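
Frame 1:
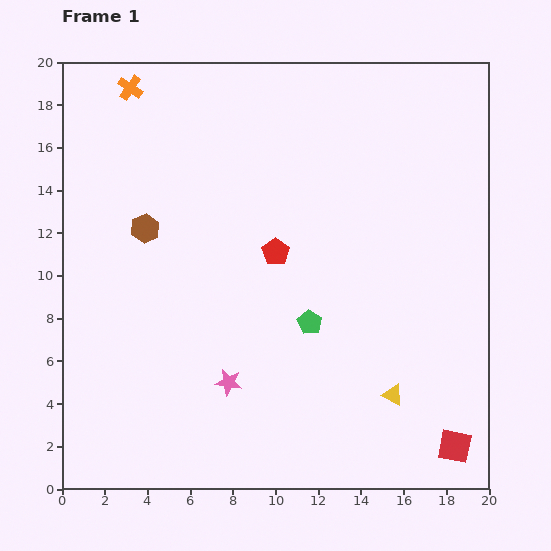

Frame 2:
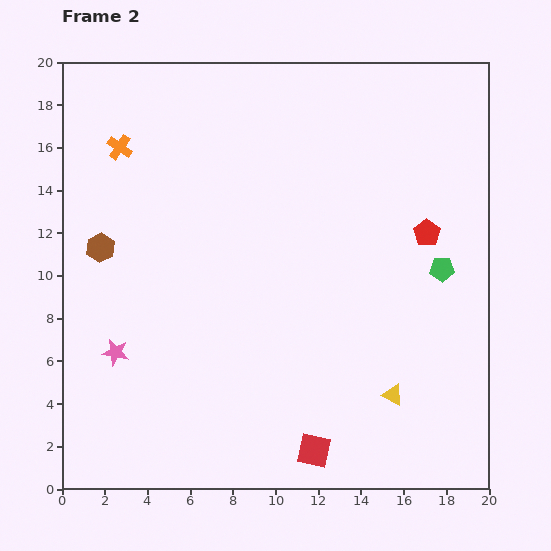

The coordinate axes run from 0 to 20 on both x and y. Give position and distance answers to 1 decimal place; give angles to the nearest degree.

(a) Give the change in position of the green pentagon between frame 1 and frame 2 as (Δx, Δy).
(6.2, 2.5)

The green pentagon was at (11.6, 7.8) in frame 1 and (17.8, 10.3) in frame 2.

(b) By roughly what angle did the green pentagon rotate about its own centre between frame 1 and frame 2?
31° counter-clockwise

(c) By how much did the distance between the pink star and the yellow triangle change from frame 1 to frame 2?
+5.5

Distance in frame 1: 7.7. Distance in frame 2: 13.2.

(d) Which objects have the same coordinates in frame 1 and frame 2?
the yellow triangle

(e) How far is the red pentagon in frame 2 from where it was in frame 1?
7.2

The red pentagon moved from (10.0, 11.1) to (17.1, 12.0), a distance of √(7.1² + 0.9²) ≈ 7.2.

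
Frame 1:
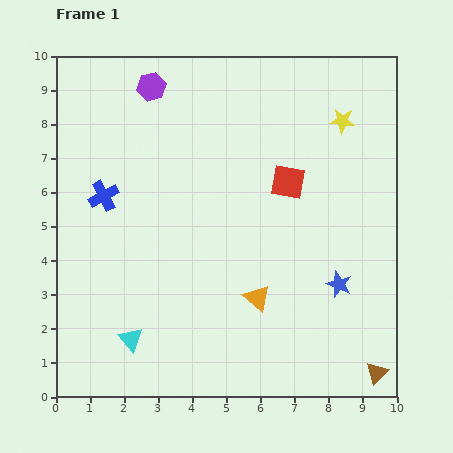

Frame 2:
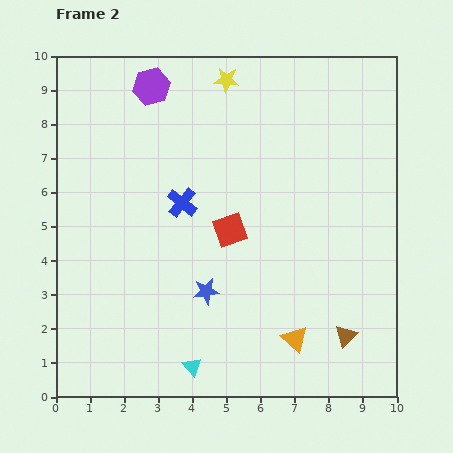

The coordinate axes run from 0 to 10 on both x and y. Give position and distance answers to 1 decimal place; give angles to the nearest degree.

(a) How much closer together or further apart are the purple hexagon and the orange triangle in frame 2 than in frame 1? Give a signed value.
+1.6

Distance in frame 1: 6.9. Distance in frame 2: 8.5.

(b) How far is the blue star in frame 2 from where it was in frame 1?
3.9

The blue star moved from (8.3, 3.3) to (4.4, 3.1), a distance of √(3.9² + 0.2²) ≈ 3.9.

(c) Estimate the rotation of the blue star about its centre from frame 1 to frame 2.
29° counter-clockwise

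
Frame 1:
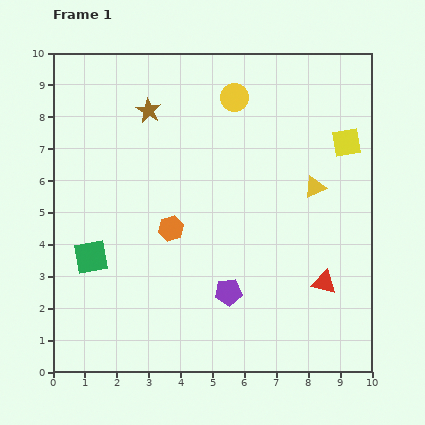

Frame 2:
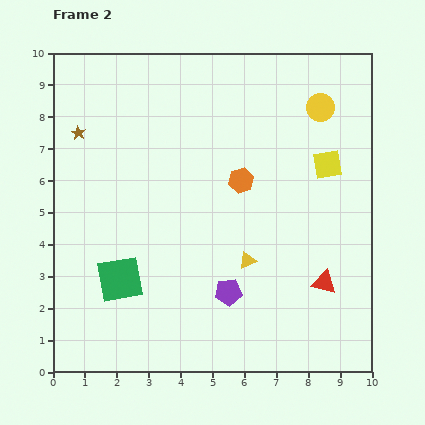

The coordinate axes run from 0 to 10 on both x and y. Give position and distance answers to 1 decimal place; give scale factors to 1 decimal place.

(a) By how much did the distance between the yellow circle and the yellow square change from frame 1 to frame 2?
-2.0

Distance in frame 1: 3.8. Distance in frame 2: 1.8.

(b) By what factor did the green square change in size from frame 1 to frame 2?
1.4×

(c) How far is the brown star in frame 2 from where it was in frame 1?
2.3

The brown star moved from (3.0, 8.2) to (0.8, 7.5), a distance of √(2.2² + 0.7²) ≈ 2.3.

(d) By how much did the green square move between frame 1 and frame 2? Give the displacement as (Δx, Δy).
(0.9, -0.7)

The green square was at (1.2, 3.6) in frame 1 and (2.1, 2.9) in frame 2.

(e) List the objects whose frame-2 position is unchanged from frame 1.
the purple pentagon, the red triangle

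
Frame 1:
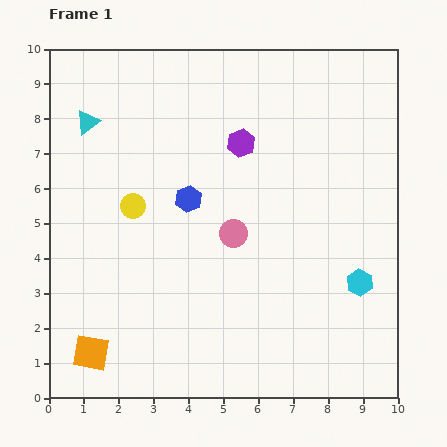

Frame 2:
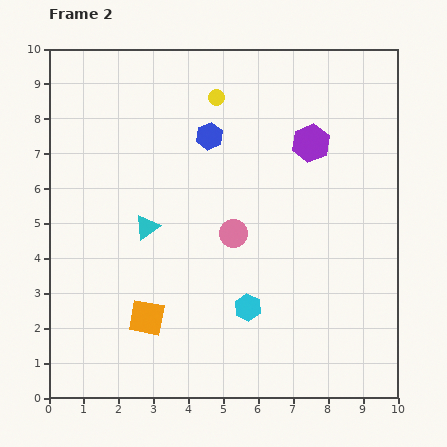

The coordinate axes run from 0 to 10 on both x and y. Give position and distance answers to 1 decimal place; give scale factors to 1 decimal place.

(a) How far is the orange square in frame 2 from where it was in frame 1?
1.9

The orange square moved from (1.2, 1.3) to (2.8, 2.3), a distance of √(1.6² + 1.0²) ≈ 1.9.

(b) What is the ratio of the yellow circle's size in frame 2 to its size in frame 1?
0.6×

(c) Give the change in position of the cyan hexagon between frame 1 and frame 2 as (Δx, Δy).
(-3.2, -0.7)

The cyan hexagon was at (8.9, 3.3) in frame 1 and (5.7, 2.6) in frame 2.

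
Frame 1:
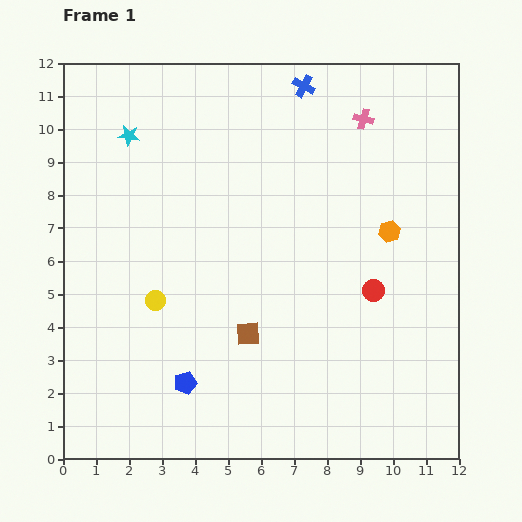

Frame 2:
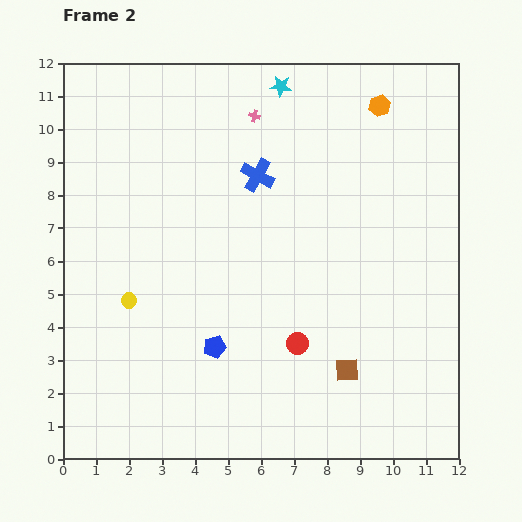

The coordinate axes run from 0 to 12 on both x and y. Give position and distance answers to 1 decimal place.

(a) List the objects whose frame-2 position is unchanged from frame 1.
none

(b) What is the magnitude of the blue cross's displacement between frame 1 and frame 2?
3.0

The blue cross moved from (7.3, 11.3) to (5.9, 8.6), a distance of √(1.4² + 2.7²) ≈ 3.0.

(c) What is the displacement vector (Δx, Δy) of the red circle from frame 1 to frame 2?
(-2.3, -1.6)

The red circle was at (9.4, 5.1) in frame 1 and (7.1, 3.5) in frame 2.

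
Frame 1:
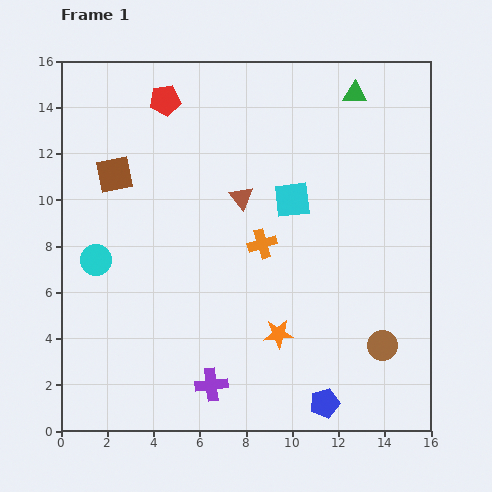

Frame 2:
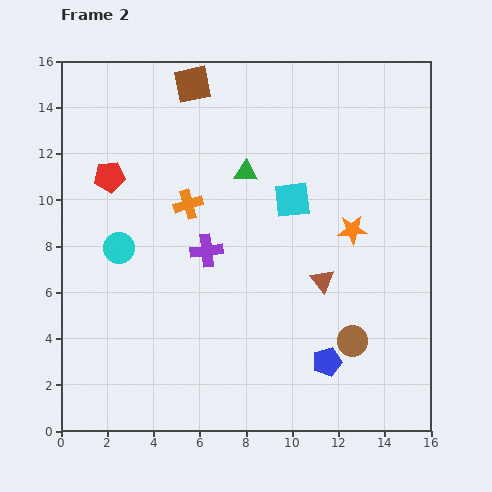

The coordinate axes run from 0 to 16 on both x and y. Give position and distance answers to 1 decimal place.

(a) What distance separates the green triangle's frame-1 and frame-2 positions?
5.8

The green triangle moved from (12.7, 14.6) to (8.0, 11.2), a distance of √(4.7² + 3.4²) ≈ 5.8.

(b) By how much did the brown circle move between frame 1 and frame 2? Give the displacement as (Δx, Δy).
(-1.3, 0.2)

The brown circle was at (13.9, 3.7) in frame 1 and (12.6, 3.9) in frame 2.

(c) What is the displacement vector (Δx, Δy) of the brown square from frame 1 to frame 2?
(3.4, 3.9)

The brown square was at (2.3, 11.1) in frame 1 and (5.7, 15.0) in frame 2.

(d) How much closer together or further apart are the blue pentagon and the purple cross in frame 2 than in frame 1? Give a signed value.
+2.1

Distance in frame 1: 5.0. Distance in frame 2: 7.1.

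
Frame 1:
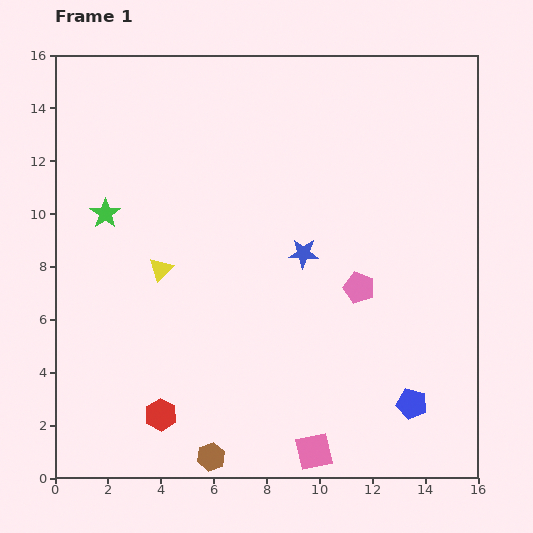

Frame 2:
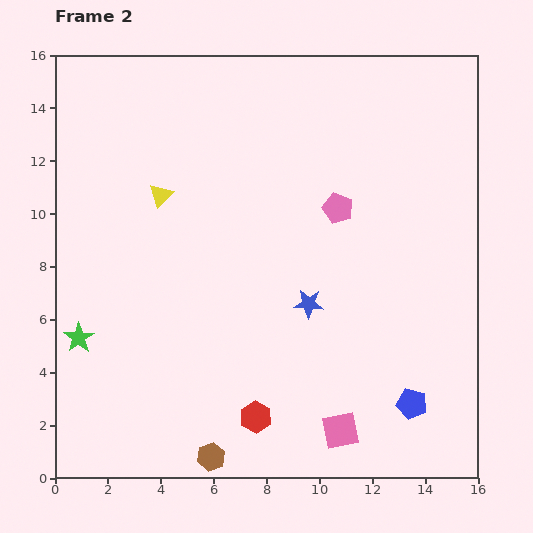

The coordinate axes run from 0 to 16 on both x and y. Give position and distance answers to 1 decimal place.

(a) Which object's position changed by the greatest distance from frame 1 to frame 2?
the green star

(moved 4.8; next 3.6)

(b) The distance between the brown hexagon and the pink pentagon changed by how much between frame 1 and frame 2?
+2.1

Distance in frame 1: 8.5. Distance in frame 2: 10.6.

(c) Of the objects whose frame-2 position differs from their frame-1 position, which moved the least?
the pink square

(moved 1.3)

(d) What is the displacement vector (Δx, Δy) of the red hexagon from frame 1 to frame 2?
(3.6, -0.1)

The red hexagon was at (4.0, 2.4) in frame 1 and (7.6, 2.3) in frame 2.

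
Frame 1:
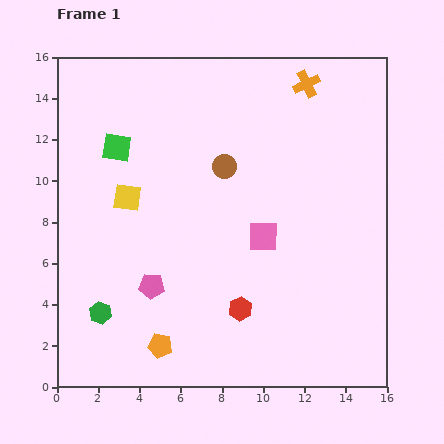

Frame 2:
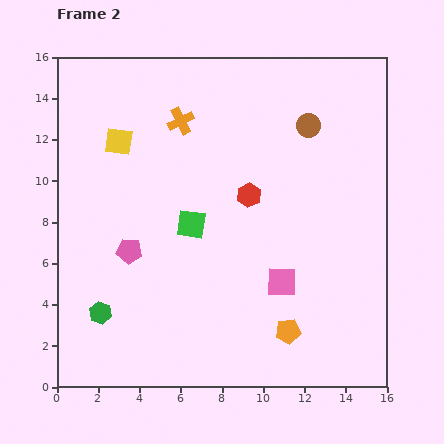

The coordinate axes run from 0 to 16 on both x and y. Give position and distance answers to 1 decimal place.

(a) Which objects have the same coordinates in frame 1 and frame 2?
the green hexagon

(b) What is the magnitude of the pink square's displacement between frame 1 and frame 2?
2.4

The pink square moved from (10.0, 7.3) to (10.9, 5.1), a distance of √(0.9² + 2.2²) ≈ 2.4.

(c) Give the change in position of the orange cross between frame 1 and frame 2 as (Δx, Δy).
(-6.1, -1.8)

The orange cross was at (12.1, 14.7) in frame 1 and (6.0, 12.9) in frame 2.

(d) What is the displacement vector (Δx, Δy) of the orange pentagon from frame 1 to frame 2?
(6.2, 0.7)

The orange pentagon was at (5.0, 2.0) in frame 1 and (11.2, 2.7) in frame 2.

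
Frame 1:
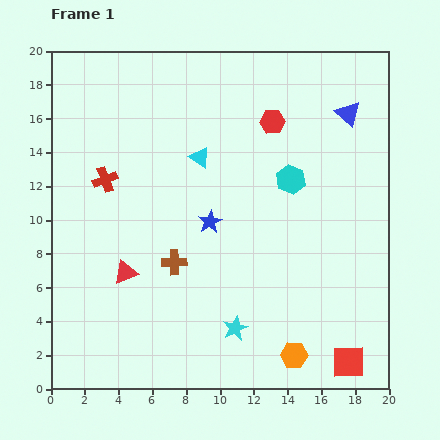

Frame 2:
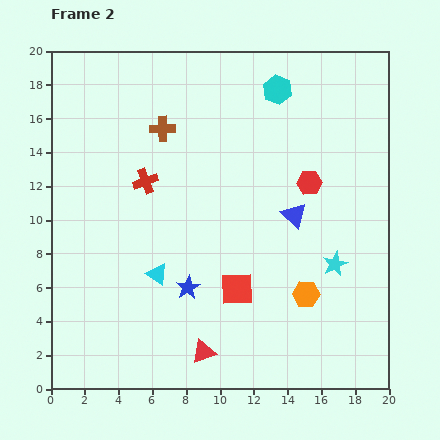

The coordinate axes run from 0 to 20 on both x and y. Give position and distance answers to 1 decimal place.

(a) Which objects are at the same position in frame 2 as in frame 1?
none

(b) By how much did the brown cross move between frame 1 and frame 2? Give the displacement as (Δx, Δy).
(-0.7, 7.9)

The brown cross was at (7.3, 7.5) in frame 1 and (6.6, 15.4) in frame 2.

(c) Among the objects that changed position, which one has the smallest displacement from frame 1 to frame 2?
the red cross

(moved 2.4)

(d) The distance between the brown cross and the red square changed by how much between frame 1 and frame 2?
-1.4

Distance in frame 1: 11.9. Distance in frame 2: 10.5.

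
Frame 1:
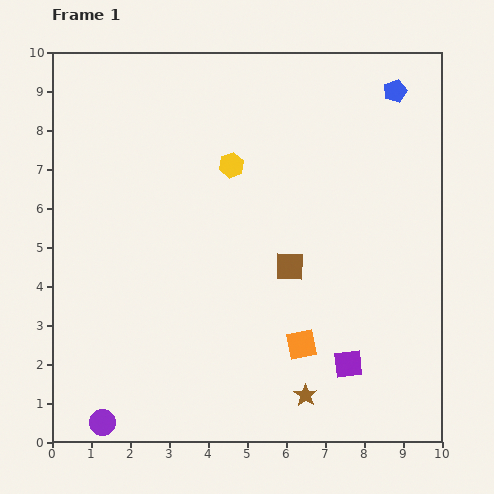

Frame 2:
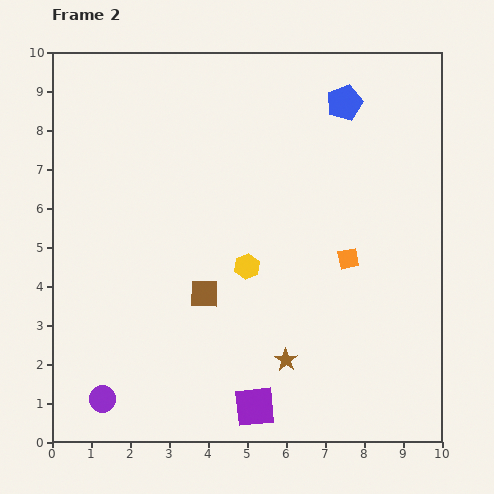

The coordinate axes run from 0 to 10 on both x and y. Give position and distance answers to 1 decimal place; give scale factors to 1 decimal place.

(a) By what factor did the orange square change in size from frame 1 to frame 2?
0.7×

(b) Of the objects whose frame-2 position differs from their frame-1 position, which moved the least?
the purple circle

(moved 0.6)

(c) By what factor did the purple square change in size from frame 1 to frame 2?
1.4×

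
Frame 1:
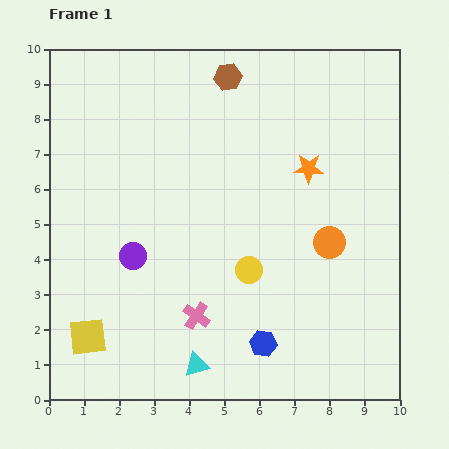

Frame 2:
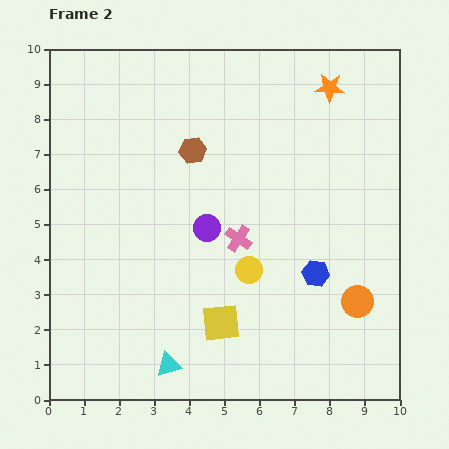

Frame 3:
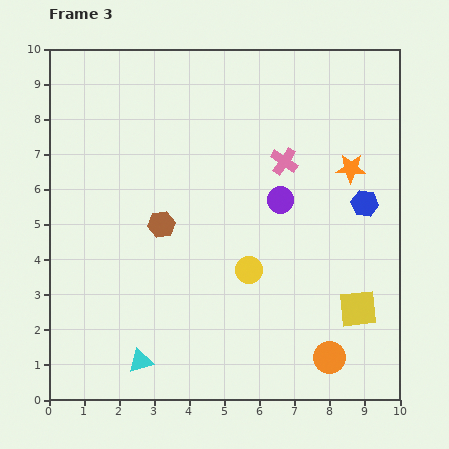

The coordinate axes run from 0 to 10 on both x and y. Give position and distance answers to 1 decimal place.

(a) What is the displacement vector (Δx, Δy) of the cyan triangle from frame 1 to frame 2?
(-0.8, 0.0)

The cyan triangle was at (4.2, 1.0) in frame 1 and (3.4, 1.0) in frame 2.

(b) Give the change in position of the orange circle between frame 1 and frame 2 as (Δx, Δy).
(0.8, -1.7)

The orange circle was at (8.0, 4.5) in frame 1 and (8.8, 2.8) in frame 2.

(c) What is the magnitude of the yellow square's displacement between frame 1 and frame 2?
3.8

The yellow square moved from (1.1, 1.8) to (4.9, 2.2), a distance of √(3.8² + 0.4²) ≈ 3.8.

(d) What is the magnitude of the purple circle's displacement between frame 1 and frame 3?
4.5

The purple circle moved from (2.4, 4.1) to (6.6, 5.7), a distance of √(4.2² + 1.6²) ≈ 4.5.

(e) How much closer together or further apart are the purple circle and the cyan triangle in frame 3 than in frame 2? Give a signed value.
+2.0

Distance in frame 2: 4.1. Distance in frame 3: 6.1.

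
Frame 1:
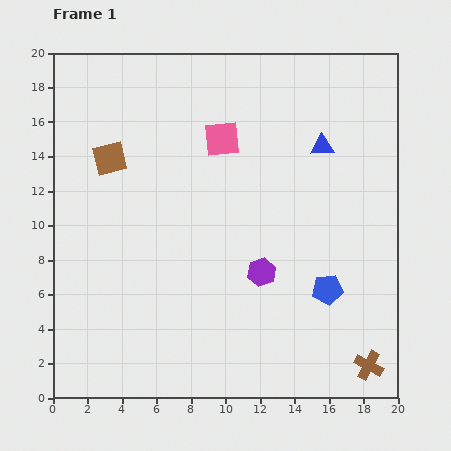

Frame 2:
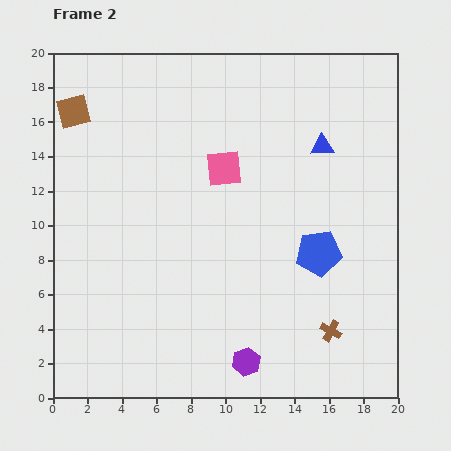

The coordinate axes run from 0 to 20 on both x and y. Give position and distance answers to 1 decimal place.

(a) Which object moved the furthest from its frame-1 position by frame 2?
the purple hexagon

(moved 5.3; next 3.4)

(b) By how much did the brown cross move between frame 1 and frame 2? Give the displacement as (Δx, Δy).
(-2.2, 2.0)

The brown cross was at (18.3, 1.9) in frame 1 and (16.1, 3.9) in frame 2.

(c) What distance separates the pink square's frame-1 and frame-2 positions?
1.7

The pink square moved from (9.8, 15.0) to (9.9, 13.3), a distance of √(0.1² + 1.7²) ≈ 1.7.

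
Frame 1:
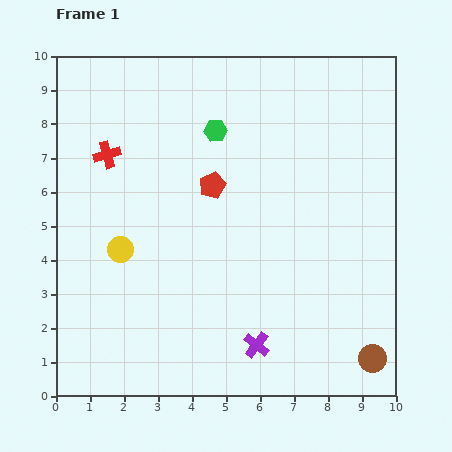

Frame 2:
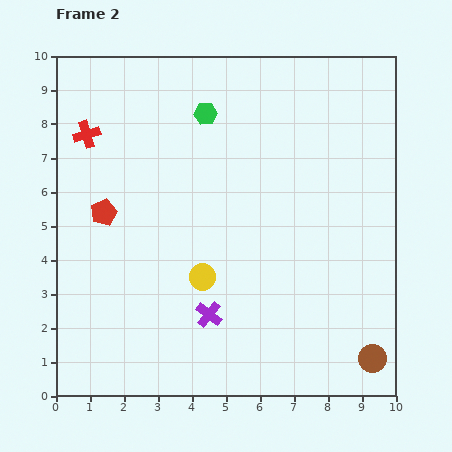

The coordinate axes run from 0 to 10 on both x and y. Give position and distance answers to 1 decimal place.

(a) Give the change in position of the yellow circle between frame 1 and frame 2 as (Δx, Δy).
(2.4, -0.8)

The yellow circle was at (1.9, 4.3) in frame 1 and (4.3, 3.5) in frame 2.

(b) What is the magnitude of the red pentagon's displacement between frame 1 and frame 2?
3.3

The red pentagon moved from (4.6, 6.2) to (1.4, 5.4), a distance of √(3.2² + 0.8²) ≈ 3.3.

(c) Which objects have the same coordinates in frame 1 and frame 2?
the brown circle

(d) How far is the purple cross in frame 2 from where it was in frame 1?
1.7

The purple cross moved from (5.9, 1.5) to (4.5, 2.4), a distance of √(1.4² + 0.9²) ≈ 1.7.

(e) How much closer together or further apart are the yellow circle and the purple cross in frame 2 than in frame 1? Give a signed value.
-3.8

Distance in frame 1: 4.9. Distance in frame 2: 1.1.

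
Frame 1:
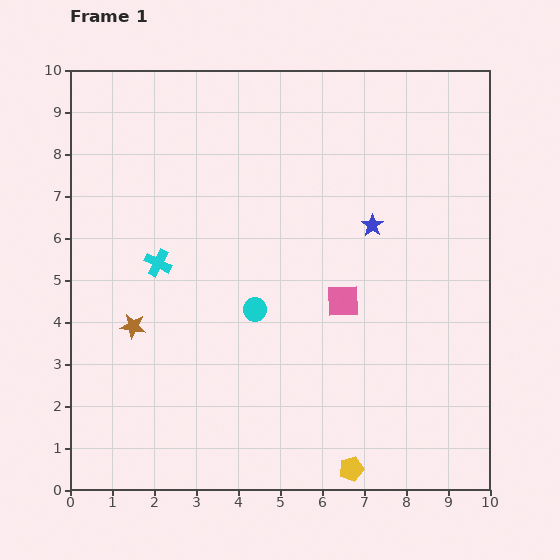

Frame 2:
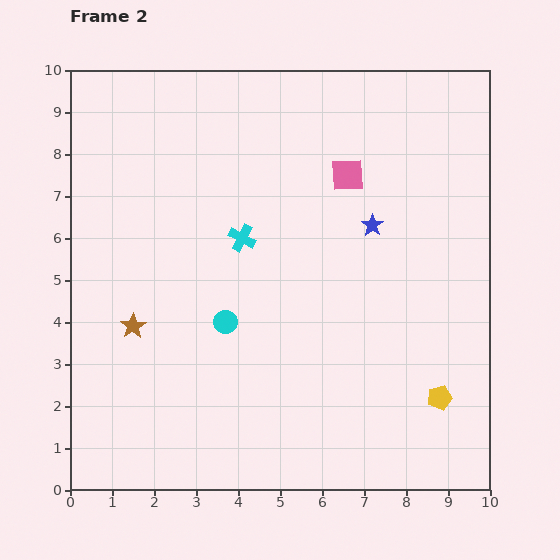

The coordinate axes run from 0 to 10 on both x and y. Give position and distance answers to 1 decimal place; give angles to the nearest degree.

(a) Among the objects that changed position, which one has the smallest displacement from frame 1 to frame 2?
the cyan circle

(moved 0.8)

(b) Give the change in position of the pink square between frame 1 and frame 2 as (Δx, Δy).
(0.1, 3.0)

The pink square was at (6.5, 4.5) in frame 1 and (6.6, 7.5) in frame 2.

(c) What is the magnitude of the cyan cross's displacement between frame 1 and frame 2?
2.1

The cyan cross moved from (2.1, 5.4) to (4.1, 6.0), a distance of √(2.0² + 0.6²) ≈ 2.1.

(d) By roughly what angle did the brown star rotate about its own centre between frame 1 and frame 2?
31° clockwise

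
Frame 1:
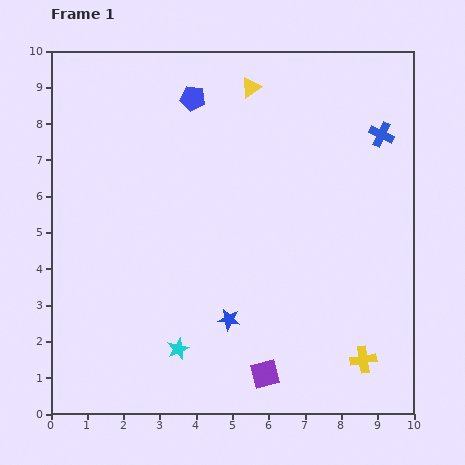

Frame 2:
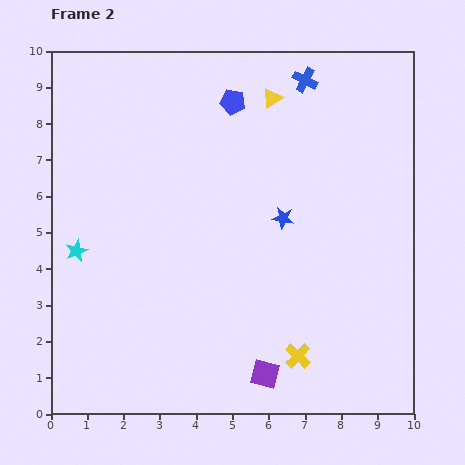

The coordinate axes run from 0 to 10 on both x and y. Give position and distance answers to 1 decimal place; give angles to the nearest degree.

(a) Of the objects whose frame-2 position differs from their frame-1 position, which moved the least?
the yellow triangle

(moved 0.7)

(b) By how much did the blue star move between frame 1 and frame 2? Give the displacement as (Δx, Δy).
(1.5, 2.8)

The blue star was at (4.9, 2.6) in frame 1 and (6.4, 5.4) in frame 2.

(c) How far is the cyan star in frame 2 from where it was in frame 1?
3.9

The cyan star moved from (3.5, 1.8) to (0.7, 4.5), a distance of √(2.8² + 2.7²) ≈ 3.9.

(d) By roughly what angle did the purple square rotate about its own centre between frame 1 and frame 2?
29° clockwise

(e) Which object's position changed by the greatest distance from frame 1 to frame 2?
the cyan star

(moved 3.9; next 3.2)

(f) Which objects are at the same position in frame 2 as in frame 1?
the purple square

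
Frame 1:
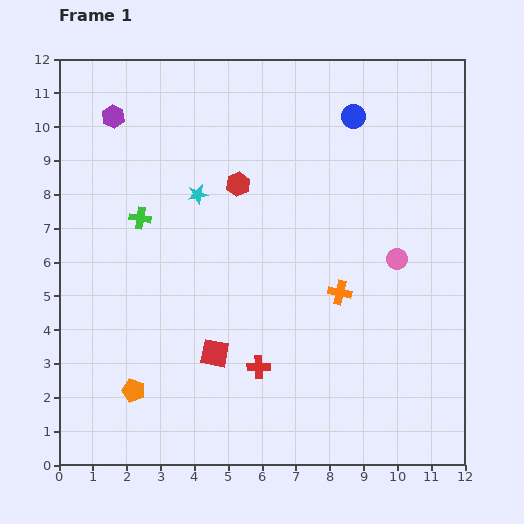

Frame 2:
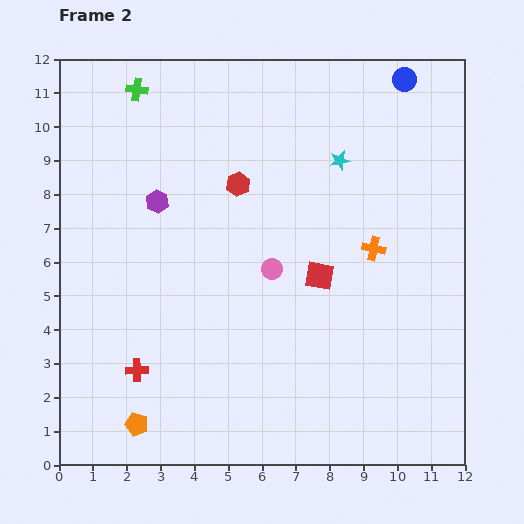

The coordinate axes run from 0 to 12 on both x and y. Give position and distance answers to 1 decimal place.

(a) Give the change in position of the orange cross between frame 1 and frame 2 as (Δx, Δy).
(1.0, 1.3)

The orange cross was at (8.3, 5.1) in frame 1 and (9.3, 6.4) in frame 2.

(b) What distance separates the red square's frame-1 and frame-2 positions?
3.9

The red square moved from (4.6, 3.3) to (7.7, 5.6), a distance of √(3.1² + 2.3²) ≈ 3.9.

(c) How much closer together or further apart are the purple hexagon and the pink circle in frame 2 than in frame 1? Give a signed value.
-5.5

Distance in frame 1: 9.4. Distance in frame 2: 3.9.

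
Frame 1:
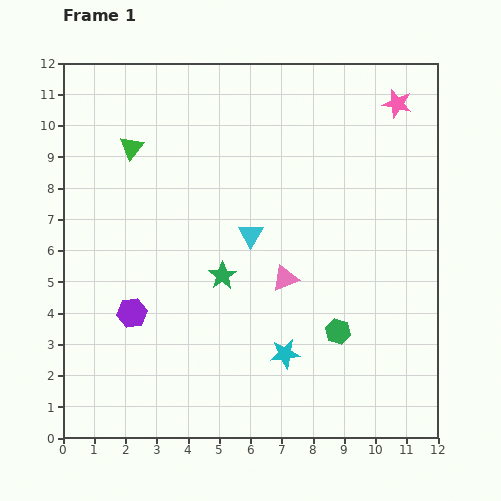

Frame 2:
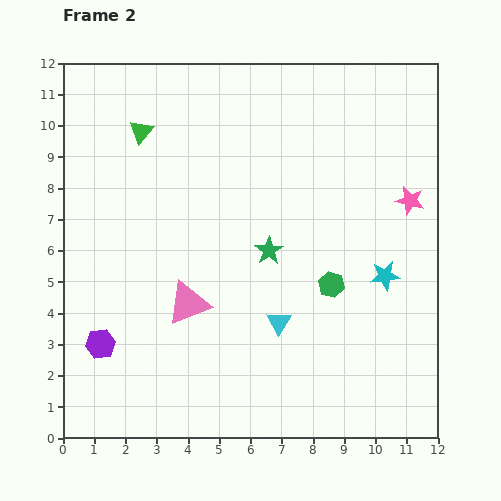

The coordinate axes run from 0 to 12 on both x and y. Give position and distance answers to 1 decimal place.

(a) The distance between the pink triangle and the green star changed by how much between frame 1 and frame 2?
+1.1

Distance in frame 1: 2.0. Distance in frame 2: 3.1.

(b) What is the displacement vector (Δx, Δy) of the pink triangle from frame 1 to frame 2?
(-3.1, -0.8)

The pink triangle was at (7.1, 5.1) in frame 1 and (4.0, 4.3) in frame 2.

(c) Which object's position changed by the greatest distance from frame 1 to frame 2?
the cyan star

(moved 4.1; next 3.2)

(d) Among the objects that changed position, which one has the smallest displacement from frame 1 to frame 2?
the green triangle

(moved 0.6)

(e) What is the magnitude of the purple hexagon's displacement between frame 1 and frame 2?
1.4

The purple hexagon moved from (2.2, 4.0) to (1.2, 3.0), a distance of √(1.0² + 1.0²) ≈ 1.4.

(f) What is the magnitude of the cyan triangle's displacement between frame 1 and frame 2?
2.9

The cyan triangle moved from (6.0, 6.5) to (6.9, 3.7), a distance of √(0.9² + 2.8²) ≈ 2.9.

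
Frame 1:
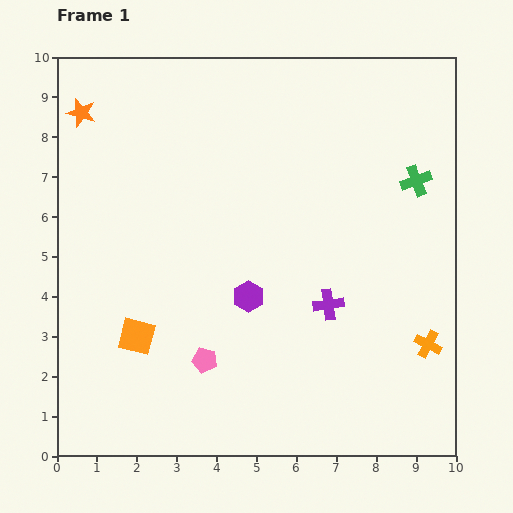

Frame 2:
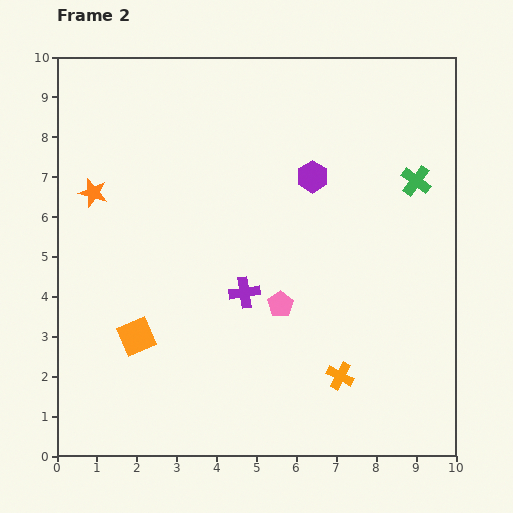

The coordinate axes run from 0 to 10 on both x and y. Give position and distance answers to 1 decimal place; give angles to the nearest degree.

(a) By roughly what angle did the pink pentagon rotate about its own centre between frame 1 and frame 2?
25° clockwise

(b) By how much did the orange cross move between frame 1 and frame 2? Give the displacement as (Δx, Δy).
(-2.2, -0.8)

The orange cross was at (9.3, 2.8) in frame 1 and (7.1, 2.0) in frame 2.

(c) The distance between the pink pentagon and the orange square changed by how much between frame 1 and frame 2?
+1.9

Distance in frame 1: 1.8. Distance in frame 2: 3.7.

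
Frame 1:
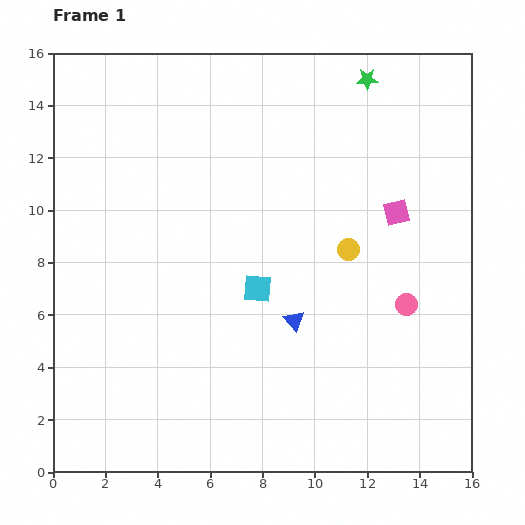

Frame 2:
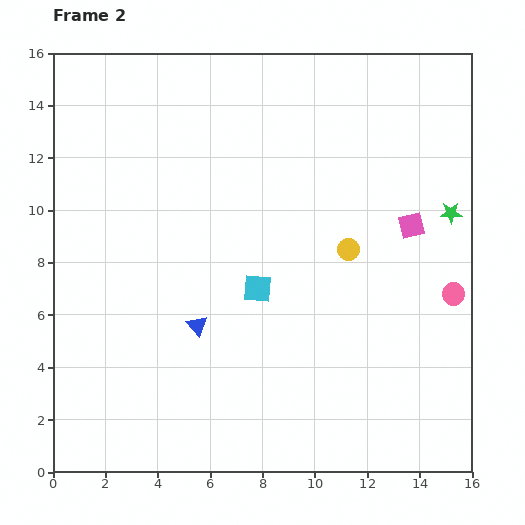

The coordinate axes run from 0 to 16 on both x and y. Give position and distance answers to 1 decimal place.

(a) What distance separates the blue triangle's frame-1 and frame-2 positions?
3.7

The blue triangle moved from (9.2, 5.8) to (5.5, 5.6), a distance of √(3.7² + 0.2²) ≈ 3.7.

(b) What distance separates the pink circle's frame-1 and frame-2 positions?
1.8

The pink circle moved from (13.5, 6.4) to (15.3, 6.8), a distance of √(1.8² + 0.4²) ≈ 1.8.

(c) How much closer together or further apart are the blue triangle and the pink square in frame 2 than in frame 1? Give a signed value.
+3.3

Distance in frame 1: 5.7. Distance in frame 2: 9.0.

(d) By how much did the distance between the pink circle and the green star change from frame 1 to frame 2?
-5.6

Distance in frame 1: 8.7. Distance in frame 2: 3.1.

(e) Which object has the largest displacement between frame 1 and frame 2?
the green star

(moved 6.0; next 3.7)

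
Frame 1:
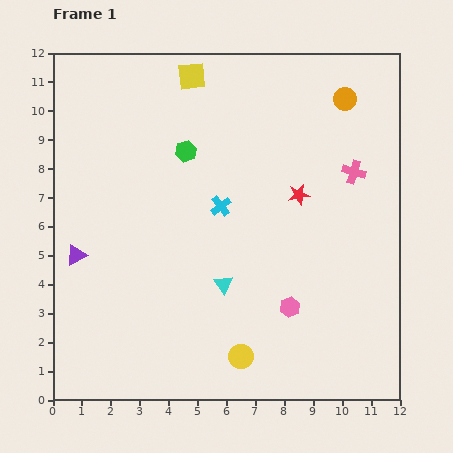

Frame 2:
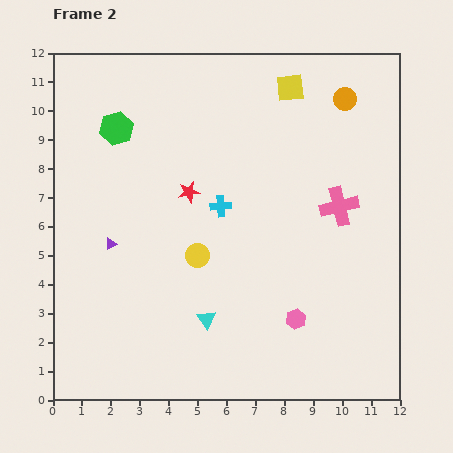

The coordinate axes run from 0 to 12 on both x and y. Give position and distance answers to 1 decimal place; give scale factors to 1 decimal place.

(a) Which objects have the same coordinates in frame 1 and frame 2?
the orange circle, the cyan cross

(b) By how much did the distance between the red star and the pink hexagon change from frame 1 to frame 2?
+1.8

Distance in frame 1: 3.9. Distance in frame 2: 5.7.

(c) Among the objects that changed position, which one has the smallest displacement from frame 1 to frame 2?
the pink hexagon

(moved 0.4)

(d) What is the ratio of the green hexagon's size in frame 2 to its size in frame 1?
1.6×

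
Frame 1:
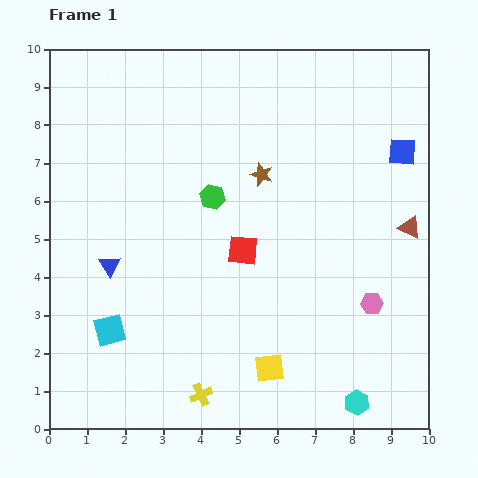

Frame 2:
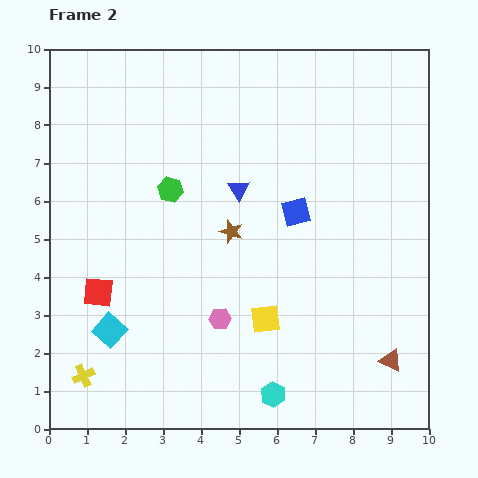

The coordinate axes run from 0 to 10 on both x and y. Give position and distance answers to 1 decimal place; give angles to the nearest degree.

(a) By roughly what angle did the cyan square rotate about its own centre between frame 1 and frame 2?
34° counter-clockwise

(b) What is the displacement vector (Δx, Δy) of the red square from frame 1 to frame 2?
(-3.8, -1.1)

The red square was at (5.1, 4.7) in frame 1 and (1.3, 3.6) in frame 2.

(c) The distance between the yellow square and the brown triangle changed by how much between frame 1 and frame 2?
-1.7

Distance in frame 1: 5.2. Distance in frame 2: 3.5.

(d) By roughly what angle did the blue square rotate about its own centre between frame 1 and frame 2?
18° counter-clockwise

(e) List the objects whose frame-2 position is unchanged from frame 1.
the cyan square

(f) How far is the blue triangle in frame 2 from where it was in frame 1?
3.9

The blue triangle moved from (1.6, 4.3) to (5.0, 6.3), a distance of √(3.4² + 2.0²) ≈ 3.9.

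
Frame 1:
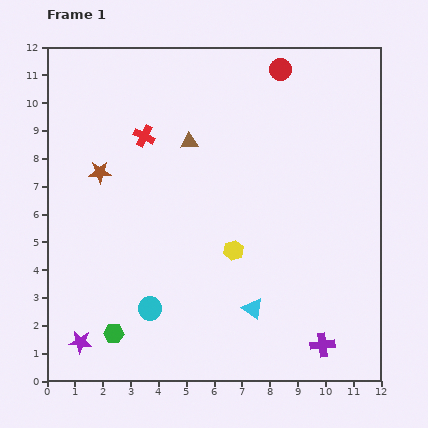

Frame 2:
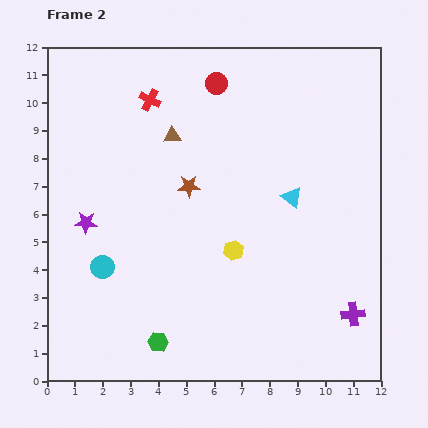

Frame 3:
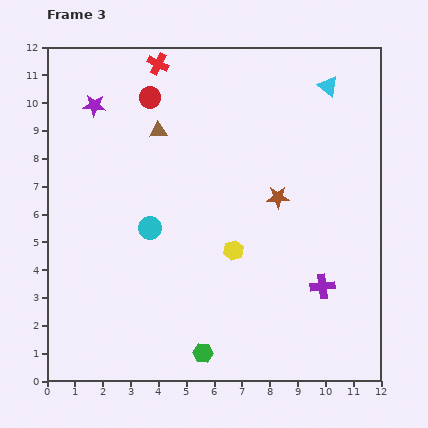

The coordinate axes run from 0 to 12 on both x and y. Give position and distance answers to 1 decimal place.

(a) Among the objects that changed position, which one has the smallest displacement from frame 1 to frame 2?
the brown triangle

(moved 0.6)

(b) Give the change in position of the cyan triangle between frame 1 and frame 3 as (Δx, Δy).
(2.7, 8.0)

The cyan triangle was at (7.4, 2.6) in frame 1 and (10.1, 10.6) in frame 3.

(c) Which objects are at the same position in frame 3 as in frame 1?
the yellow hexagon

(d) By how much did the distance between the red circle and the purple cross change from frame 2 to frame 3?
-0.4

Distance in frame 2: 9.6. Distance in frame 3: 9.2.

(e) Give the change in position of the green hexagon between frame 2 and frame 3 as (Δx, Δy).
(1.6, -0.4)

The green hexagon was at (4.0, 1.4) in frame 2 and (5.6, 1.0) in frame 3.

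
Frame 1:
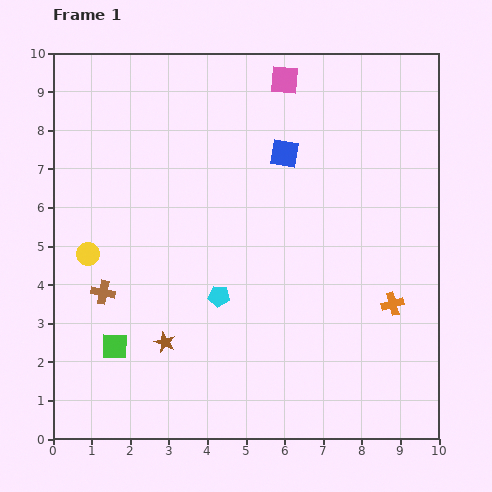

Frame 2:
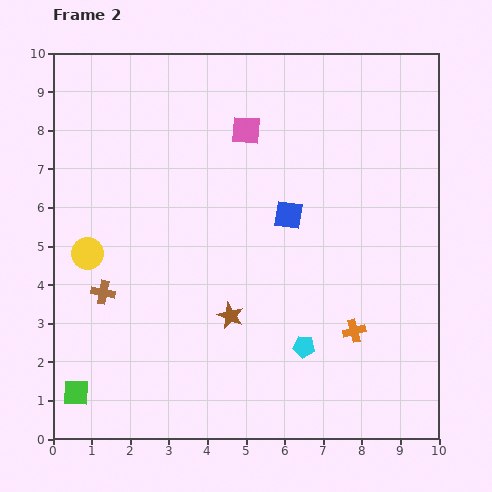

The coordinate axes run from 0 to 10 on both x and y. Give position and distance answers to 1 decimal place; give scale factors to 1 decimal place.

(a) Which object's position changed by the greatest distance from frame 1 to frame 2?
the cyan pentagon

(moved 2.6; next 1.8)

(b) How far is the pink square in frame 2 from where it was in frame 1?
1.6

The pink square moved from (6.0, 9.3) to (5.0, 8.0), a distance of √(1.0² + 1.3²) ≈ 1.6.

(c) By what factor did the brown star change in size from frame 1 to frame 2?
1.3×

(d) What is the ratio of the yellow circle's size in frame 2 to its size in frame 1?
1.4×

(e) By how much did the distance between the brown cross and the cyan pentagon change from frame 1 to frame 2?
+2.4

Distance in frame 1: 3.0. Distance in frame 2: 5.4.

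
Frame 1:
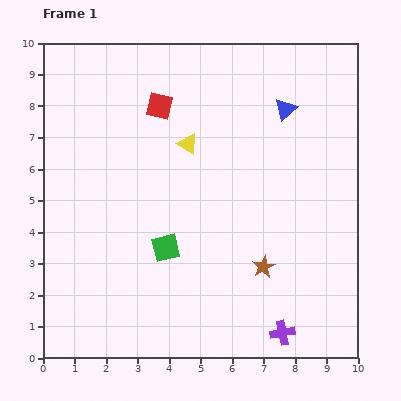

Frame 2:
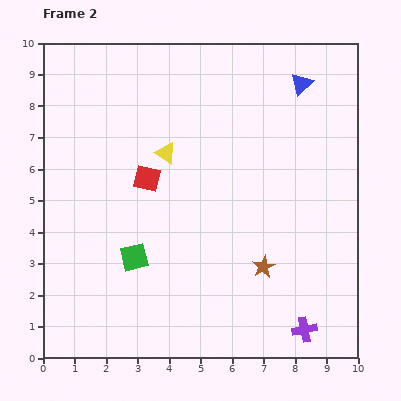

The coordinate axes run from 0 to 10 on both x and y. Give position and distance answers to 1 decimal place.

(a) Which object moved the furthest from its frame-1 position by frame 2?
the red square

(moved 2.3; next 1.0)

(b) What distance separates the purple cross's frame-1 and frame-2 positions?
0.7

The purple cross moved from (7.6, 0.8) to (8.3, 0.9), a distance of √(0.7² + 0.1²) ≈ 0.7.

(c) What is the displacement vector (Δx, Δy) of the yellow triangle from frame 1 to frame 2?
(-0.7, -0.3)

The yellow triangle was at (4.6, 6.8) in frame 1 and (3.9, 6.5) in frame 2.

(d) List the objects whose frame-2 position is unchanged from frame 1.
the brown star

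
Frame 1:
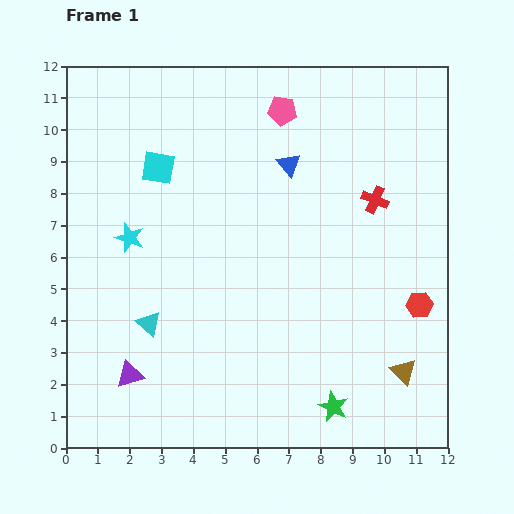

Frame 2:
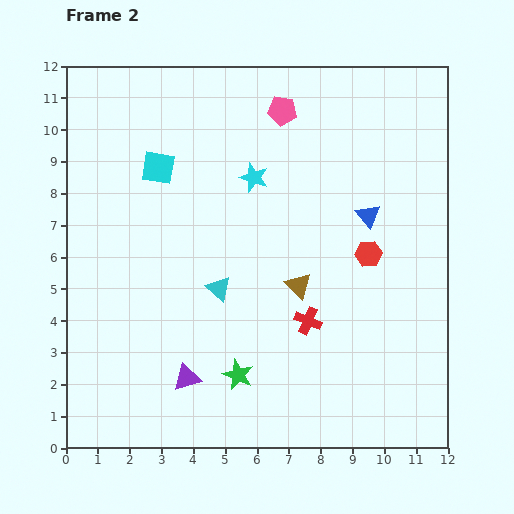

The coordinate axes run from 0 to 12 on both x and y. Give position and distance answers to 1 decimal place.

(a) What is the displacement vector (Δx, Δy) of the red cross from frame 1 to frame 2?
(-2.1, -3.8)

The red cross was at (9.7, 7.8) in frame 1 and (7.6, 4.0) in frame 2.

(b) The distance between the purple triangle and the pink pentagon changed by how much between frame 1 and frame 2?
-0.7

Distance in frame 1: 9.6. Distance in frame 2: 8.9.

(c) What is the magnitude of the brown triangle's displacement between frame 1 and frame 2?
4.3

The brown triangle moved from (10.6, 2.4) to (7.3, 5.1), a distance of √(3.3² + 2.7²) ≈ 4.3.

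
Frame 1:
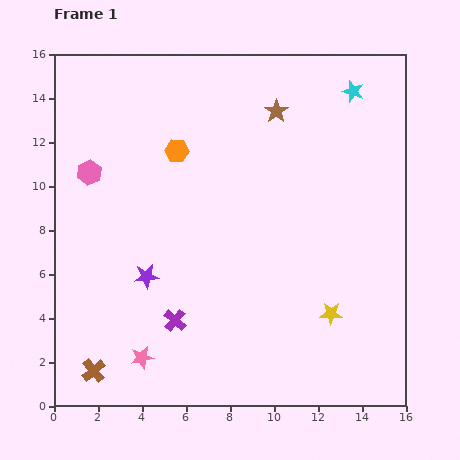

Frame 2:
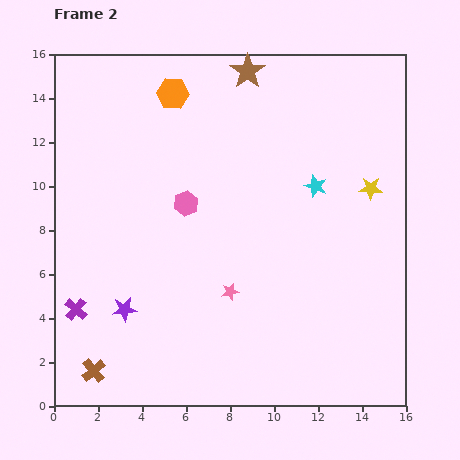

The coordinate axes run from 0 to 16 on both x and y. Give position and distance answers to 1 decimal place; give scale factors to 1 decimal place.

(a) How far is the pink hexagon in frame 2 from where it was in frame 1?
4.6

The pink hexagon moved from (1.6, 10.6) to (6.0, 9.2), a distance of √(4.4² + 1.4²) ≈ 4.6.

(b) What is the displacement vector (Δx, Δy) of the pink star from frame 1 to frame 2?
(4.0, 3.0)

The pink star was at (4.0, 2.2) in frame 1 and (8.0, 5.2) in frame 2.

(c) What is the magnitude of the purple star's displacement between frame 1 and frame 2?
1.8

The purple star moved from (4.2, 5.9) to (3.2, 4.4), a distance of √(1.0² + 1.5²) ≈ 1.8.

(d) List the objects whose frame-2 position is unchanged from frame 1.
the brown cross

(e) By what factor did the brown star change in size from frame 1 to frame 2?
1.5×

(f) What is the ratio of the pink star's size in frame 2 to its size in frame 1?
0.7×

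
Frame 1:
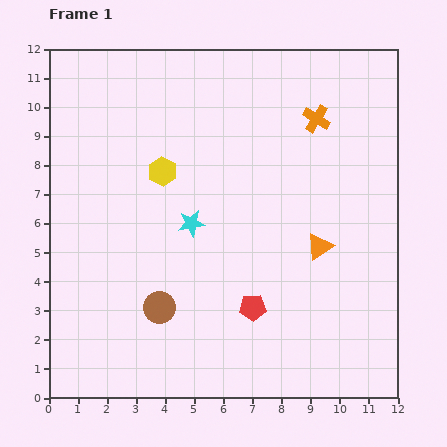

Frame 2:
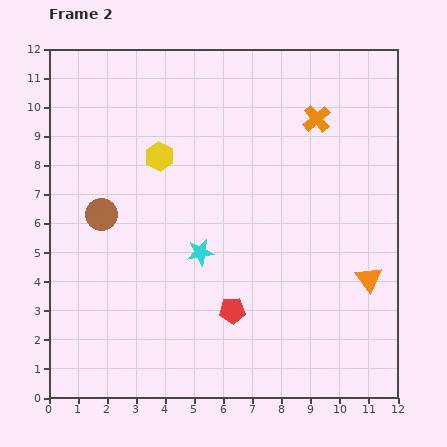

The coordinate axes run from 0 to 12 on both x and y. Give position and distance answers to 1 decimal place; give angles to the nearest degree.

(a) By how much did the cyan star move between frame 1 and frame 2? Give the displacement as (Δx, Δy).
(0.3, -1.0)

The cyan star was at (4.9, 6.0) in frame 1 and (5.2, 5.0) in frame 2.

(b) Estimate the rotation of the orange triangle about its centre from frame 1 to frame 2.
35° counter-clockwise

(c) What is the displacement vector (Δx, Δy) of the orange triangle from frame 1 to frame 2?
(1.7, -1.1)

The orange triangle was at (9.3, 5.2) in frame 1 and (11.0, 4.1) in frame 2.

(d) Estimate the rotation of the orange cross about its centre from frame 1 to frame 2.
18° clockwise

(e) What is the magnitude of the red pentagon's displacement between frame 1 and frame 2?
0.7

The red pentagon moved from (7.0, 3.1) to (6.3, 3.0), a distance of √(0.7² + 0.1²) ≈ 0.7.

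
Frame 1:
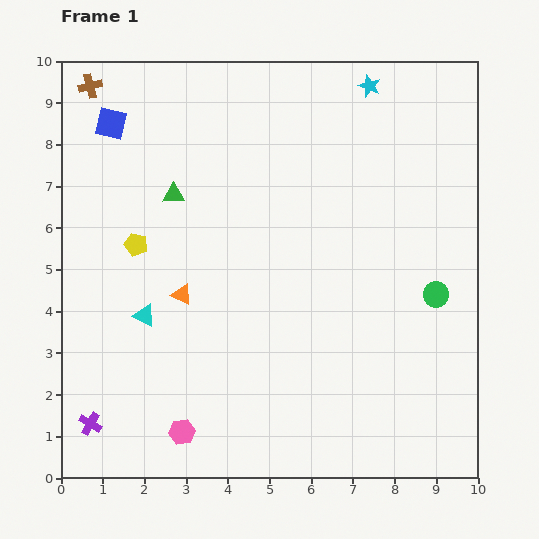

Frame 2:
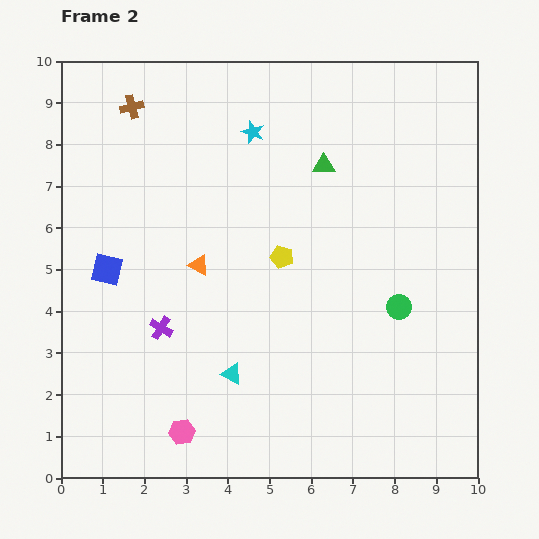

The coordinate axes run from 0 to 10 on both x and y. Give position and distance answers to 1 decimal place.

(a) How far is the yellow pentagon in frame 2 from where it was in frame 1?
3.5

The yellow pentagon moved from (1.8, 5.6) to (5.3, 5.3), a distance of √(3.5² + 0.3²) ≈ 3.5.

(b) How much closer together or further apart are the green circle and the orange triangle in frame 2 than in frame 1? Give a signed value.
-1.2

Distance in frame 1: 6.1. Distance in frame 2: 4.9.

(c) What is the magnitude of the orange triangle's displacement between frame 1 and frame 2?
0.8

The orange triangle moved from (2.9, 4.4) to (3.3, 5.1), a distance of √(0.4² + 0.7²) ≈ 0.8.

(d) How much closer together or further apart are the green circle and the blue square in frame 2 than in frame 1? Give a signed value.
-1.7

Distance in frame 1: 8.8. Distance in frame 2: 7.1.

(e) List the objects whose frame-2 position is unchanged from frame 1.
the pink hexagon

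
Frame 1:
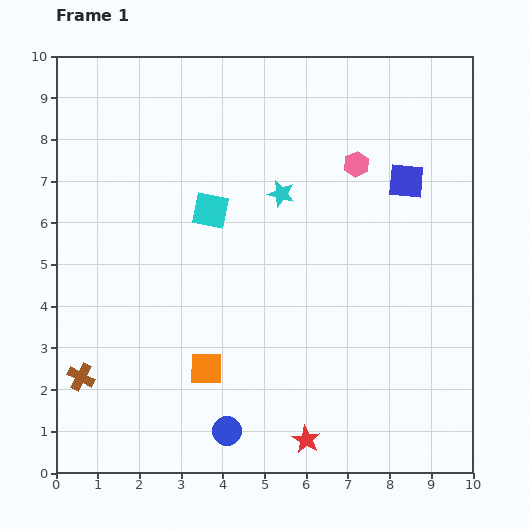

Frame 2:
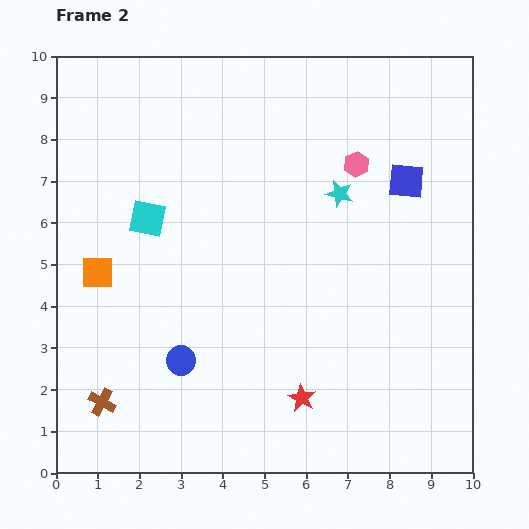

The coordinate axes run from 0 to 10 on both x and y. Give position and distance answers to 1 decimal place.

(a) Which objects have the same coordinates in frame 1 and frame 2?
the blue square, the pink hexagon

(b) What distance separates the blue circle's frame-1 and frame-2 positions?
2.0

The blue circle moved from (4.1, 1.0) to (3.0, 2.7), a distance of √(1.1² + 1.7²) ≈ 2.0.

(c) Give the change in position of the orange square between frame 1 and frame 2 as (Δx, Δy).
(-2.6, 2.3)

The orange square was at (3.6, 2.5) in frame 1 and (1.0, 4.8) in frame 2.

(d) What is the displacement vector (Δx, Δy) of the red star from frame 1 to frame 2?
(-0.1, 1.0)

The red star was at (6.0, 0.8) in frame 1 and (5.9, 1.8) in frame 2.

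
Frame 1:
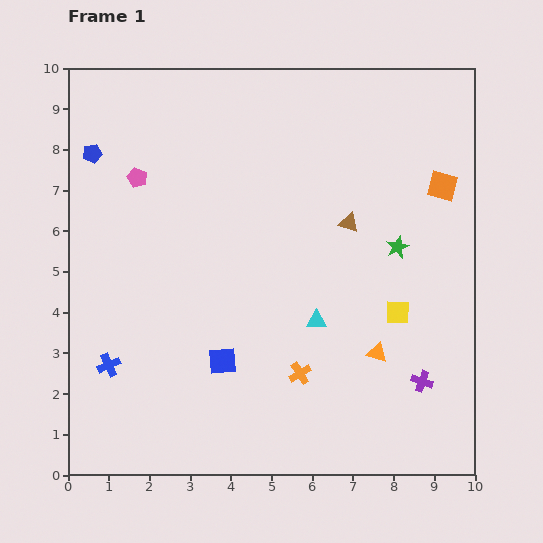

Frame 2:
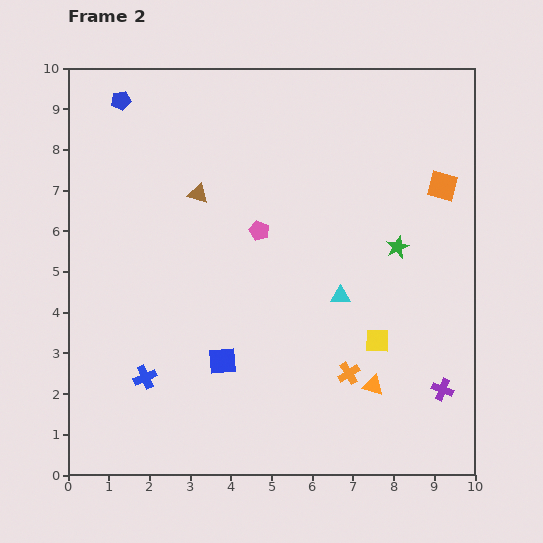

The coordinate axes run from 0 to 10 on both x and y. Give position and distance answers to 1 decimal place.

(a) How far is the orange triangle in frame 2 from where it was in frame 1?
0.8

The orange triangle moved from (7.6, 3.0) to (7.5, 2.2), a distance of √(0.1² + 0.8²) ≈ 0.8.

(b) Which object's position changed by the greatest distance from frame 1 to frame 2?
the brown triangle

(moved 3.8; next 3.3)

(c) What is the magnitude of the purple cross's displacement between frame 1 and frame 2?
0.5

The purple cross moved from (8.7, 2.3) to (9.2, 2.1), a distance of √(0.5² + 0.2²) ≈ 0.5.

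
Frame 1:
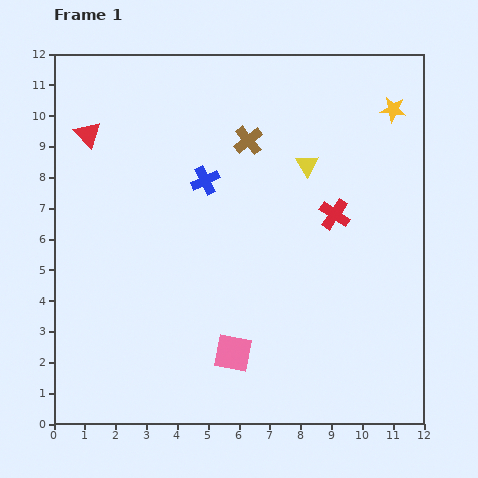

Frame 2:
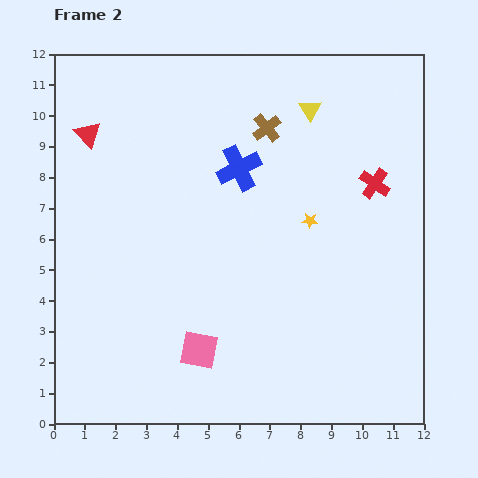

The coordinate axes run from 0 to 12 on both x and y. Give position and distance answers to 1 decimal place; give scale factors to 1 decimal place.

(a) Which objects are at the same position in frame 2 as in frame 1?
the red triangle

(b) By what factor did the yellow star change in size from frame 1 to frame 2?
0.6×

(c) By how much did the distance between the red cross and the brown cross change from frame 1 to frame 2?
+0.2

Distance in frame 1: 3.7. Distance in frame 2: 3.9.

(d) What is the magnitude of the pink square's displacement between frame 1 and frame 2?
1.1

The pink square moved from (5.8, 2.3) to (4.7, 2.4), a distance of √(1.1² + 0.1²) ≈ 1.1.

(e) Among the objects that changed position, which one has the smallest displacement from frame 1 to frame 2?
the brown cross

(moved 0.7)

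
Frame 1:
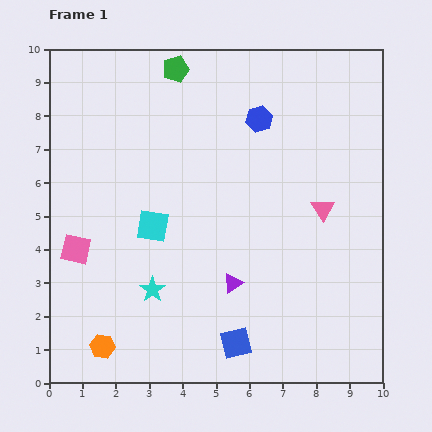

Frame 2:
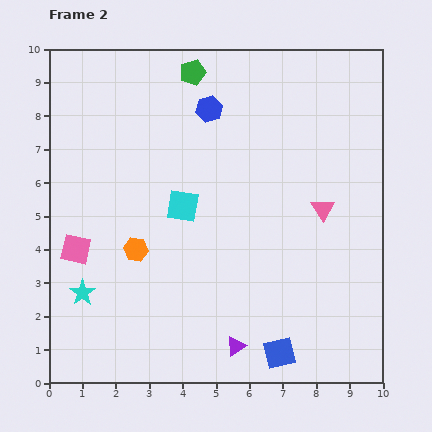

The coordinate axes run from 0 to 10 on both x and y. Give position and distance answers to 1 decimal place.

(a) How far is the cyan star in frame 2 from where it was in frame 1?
2.1

The cyan star moved from (3.1, 2.8) to (1.0, 2.7), a distance of √(2.1² + 0.1²) ≈ 2.1.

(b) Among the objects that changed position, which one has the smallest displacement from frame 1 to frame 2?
the green pentagon

(moved 0.5)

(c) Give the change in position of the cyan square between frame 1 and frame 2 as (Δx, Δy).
(0.9, 0.6)

The cyan square was at (3.1, 4.7) in frame 1 and (4.0, 5.3) in frame 2.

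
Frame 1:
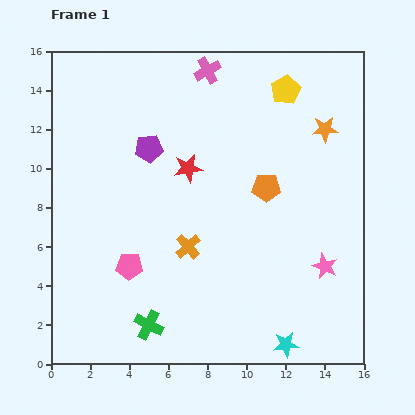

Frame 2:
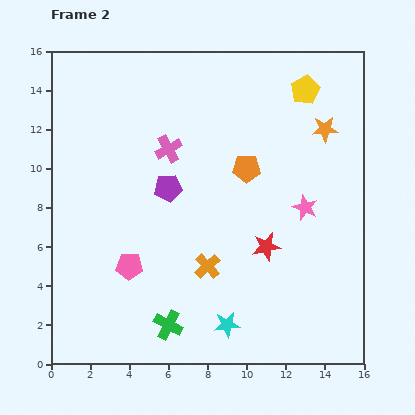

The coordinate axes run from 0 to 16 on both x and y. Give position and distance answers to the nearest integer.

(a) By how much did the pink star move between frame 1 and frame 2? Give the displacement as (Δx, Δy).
(-1, 3)

The pink star was at (14, 5) in frame 1 and (13, 8) in frame 2.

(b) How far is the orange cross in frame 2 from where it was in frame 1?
1

The orange cross moved from (7, 6) to (8, 5), a distance of √(1² + 1²) ≈ 1.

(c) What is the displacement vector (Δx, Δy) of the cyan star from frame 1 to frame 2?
(-3, 1)

The cyan star was at (12, 1) in frame 1 and (9, 2) in frame 2.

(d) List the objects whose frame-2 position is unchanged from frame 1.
the pink pentagon, the orange star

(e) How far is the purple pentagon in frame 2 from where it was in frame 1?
2

The purple pentagon moved from (5, 11) to (6, 9), a distance of √(1² + 2²) ≈ 2.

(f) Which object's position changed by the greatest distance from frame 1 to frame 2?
the red star

(moved 6; next 4)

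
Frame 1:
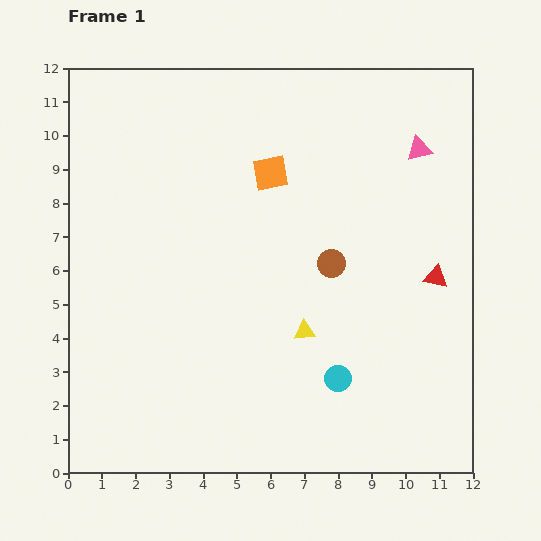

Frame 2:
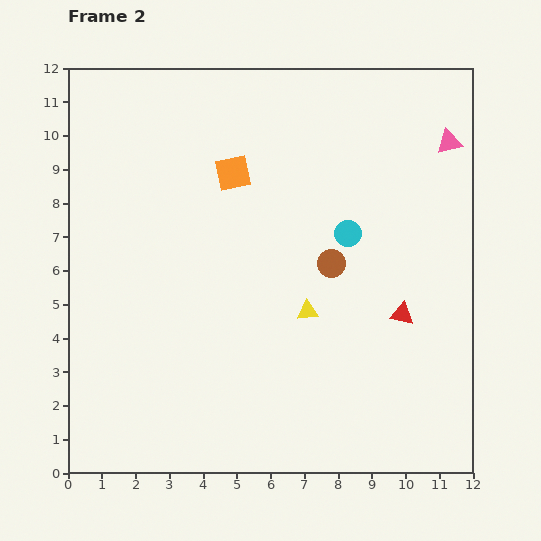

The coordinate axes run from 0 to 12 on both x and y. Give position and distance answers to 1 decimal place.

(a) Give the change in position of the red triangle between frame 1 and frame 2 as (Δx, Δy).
(-1.0, -1.1)

The red triangle was at (10.9, 5.8) in frame 1 and (9.9, 4.7) in frame 2.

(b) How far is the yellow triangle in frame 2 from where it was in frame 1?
0.6

The yellow triangle moved from (7.0, 4.2) to (7.1, 4.8), a distance of √(0.1² + 0.6²) ≈ 0.6.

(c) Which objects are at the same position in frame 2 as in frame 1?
the brown circle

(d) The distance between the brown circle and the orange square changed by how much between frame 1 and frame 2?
+0.8

Distance in frame 1: 3.2. Distance in frame 2: 4.0.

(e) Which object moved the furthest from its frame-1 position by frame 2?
the cyan circle

(moved 4.3; next 1.5)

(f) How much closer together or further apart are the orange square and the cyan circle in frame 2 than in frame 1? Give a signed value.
-2.6

Distance in frame 1: 6.4. Distance in frame 2: 3.8.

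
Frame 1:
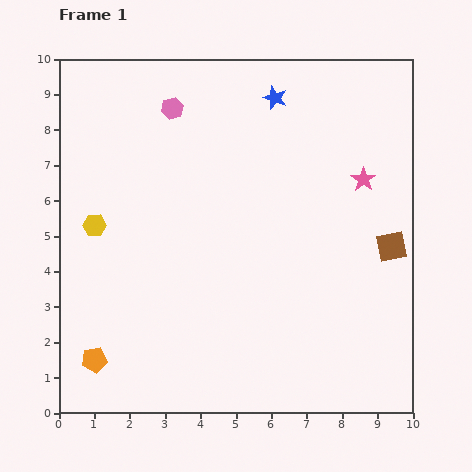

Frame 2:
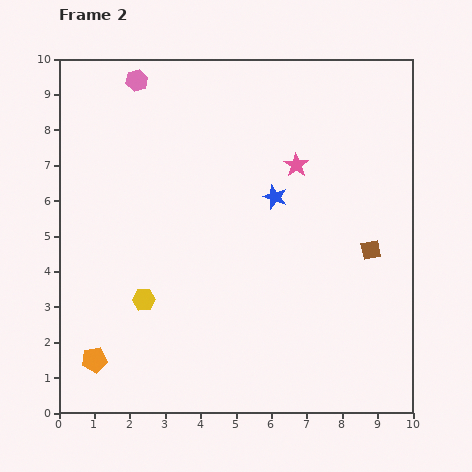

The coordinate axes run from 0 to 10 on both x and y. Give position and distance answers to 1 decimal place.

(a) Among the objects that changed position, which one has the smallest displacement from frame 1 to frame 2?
the brown square

(moved 0.6)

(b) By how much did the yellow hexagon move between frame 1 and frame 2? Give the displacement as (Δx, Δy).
(1.4, -2.1)

The yellow hexagon was at (1.0, 5.3) in frame 1 and (2.4, 3.2) in frame 2.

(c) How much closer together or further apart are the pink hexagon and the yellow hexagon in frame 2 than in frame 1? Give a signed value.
+2.2

Distance in frame 1: 4.0. Distance in frame 2: 6.2.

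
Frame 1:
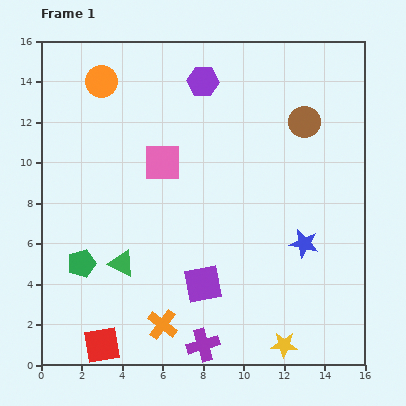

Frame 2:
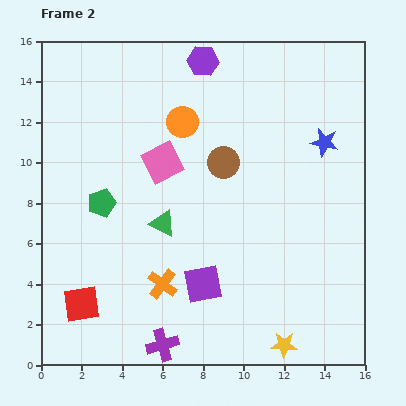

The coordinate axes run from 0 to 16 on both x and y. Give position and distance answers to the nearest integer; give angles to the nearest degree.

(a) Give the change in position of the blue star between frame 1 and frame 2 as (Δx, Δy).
(1, 5)

The blue star was at (13, 6) in frame 1 and (14, 11) in frame 2.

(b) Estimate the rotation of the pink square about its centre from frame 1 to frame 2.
27° counter-clockwise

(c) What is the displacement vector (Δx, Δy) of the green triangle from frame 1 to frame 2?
(2, 2)

The green triangle was at (4, 5) in frame 1 and (6, 7) in frame 2.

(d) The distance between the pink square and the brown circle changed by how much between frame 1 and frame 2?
-4

Distance in frame 1: 7. Distance in frame 2: 3.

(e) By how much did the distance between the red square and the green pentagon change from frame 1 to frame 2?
+1

Distance in frame 1: 4. Distance in frame 2: 5.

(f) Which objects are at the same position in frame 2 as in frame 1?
the yellow star, the pink square, the purple square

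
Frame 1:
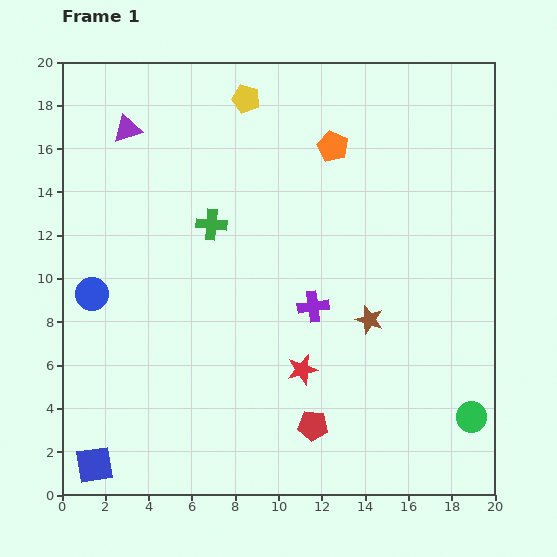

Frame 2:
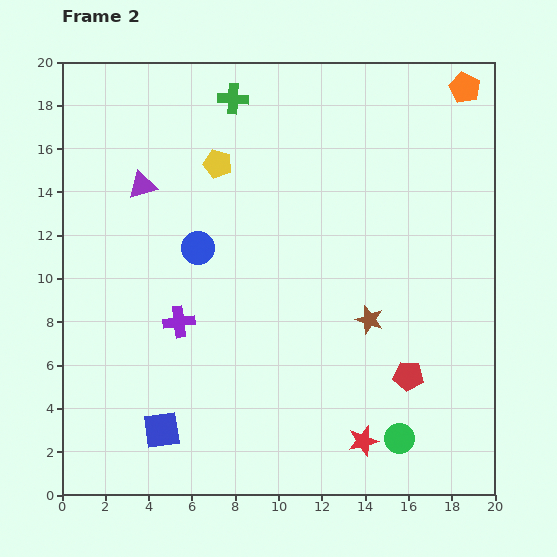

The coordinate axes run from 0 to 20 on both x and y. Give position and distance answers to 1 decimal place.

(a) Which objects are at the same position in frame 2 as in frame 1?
the brown star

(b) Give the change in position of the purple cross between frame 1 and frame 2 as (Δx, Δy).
(-6.2, -0.7)

The purple cross was at (11.6, 8.7) in frame 1 and (5.4, 8.0) in frame 2.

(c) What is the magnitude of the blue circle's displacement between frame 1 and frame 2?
5.3

The blue circle moved from (1.4, 9.3) to (6.3, 11.4), a distance of √(4.9² + 2.1²) ≈ 5.3.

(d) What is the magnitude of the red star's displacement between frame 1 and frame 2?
4.3

The red star moved from (11.1, 5.8) to (13.9, 2.5), a distance of √(2.8² + 3.3²) ≈ 4.3.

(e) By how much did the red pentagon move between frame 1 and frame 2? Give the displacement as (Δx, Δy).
(4.4, 2.3)

The red pentagon was at (11.6, 3.2) in frame 1 and (16.0, 5.5) in frame 2.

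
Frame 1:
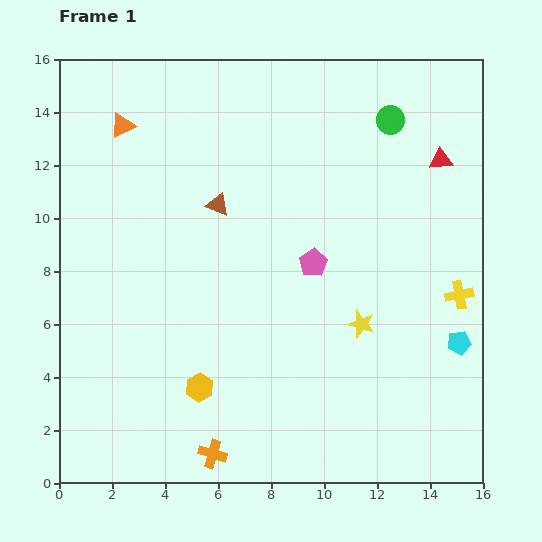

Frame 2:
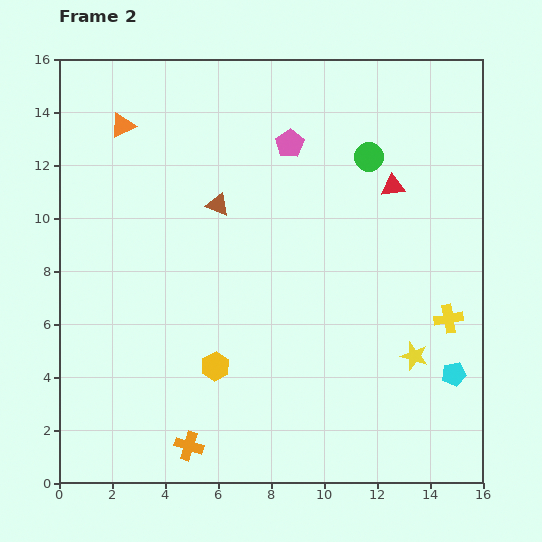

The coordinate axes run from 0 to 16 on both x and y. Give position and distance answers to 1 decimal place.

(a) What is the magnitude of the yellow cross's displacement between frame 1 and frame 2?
1.0

The yellow cross moved from (15.1, 7.1) to (14.7, 6.2), a distance of √(0.4² + 0.9²) ≈ 1.0.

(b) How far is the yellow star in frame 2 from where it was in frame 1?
2.3

The yellow star moved from (11.4, 6.0) to (13.4, 4.8), a distance of √(2.0² + 1.2²) ≈ 2.3.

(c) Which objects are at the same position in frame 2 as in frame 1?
the orange triangle, the brown triangle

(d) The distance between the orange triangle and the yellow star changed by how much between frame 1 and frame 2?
+2.3

Distance in frame 1: 11.7. Distance in frame 2: 14.0.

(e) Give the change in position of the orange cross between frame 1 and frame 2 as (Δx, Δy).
(-0.9, 0.3)

The orange cross was at (5.8, 1.1) in frame 1 and (4.9, 1.4) in frame 2.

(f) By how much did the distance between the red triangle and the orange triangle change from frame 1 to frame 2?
-1.6

Distance in frame 1: 12.1. Distance in frame 2: 10.5.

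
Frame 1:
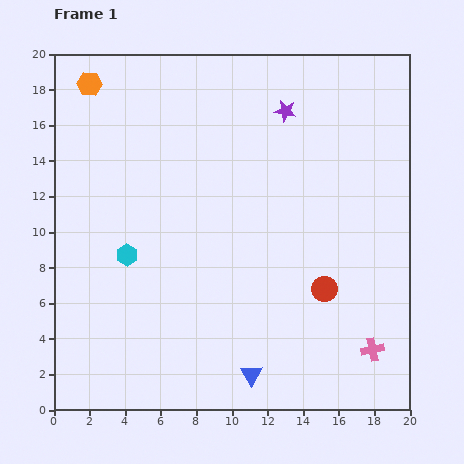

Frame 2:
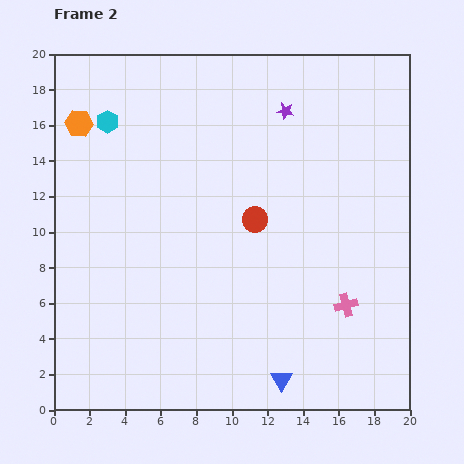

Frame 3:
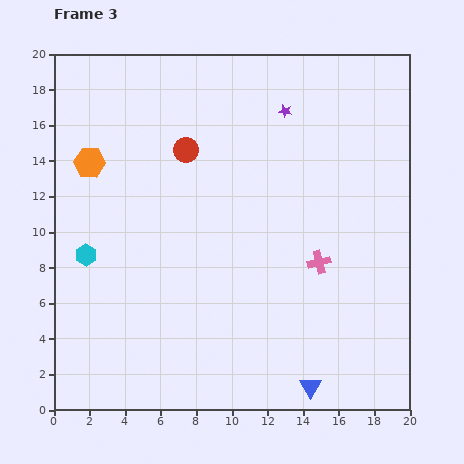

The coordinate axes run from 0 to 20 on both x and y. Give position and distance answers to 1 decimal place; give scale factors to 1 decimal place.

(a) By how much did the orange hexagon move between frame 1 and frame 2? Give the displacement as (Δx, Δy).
(-0.6, -2.2)

The orange hexagon was at (2.0, 18.3) in frame 1 and (1.4, 16.1) in frame 2.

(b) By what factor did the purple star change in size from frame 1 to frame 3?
0.6×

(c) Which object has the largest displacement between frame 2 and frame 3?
the cyan hexagon

(moved 7.6; next 5.5)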